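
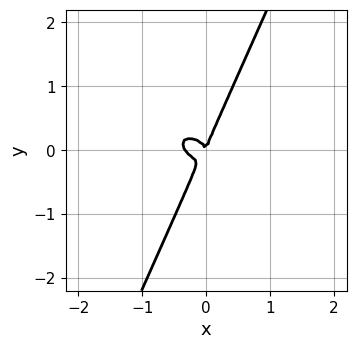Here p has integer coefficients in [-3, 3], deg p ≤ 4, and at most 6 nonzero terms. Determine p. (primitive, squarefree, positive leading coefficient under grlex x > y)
3*x^3 + 2*x^2*y + 3*x*y^2 - 2*y^3 + x^2

(a) The degree is 3 — a generic line meets the curve in up to 3 points.
(b) Checking where it meets the axes: it crosses the x-axis at the gridline x = 0; it meets the y-axis at y = 0 (among the integer gridlines).
(c) Putting this together gives p.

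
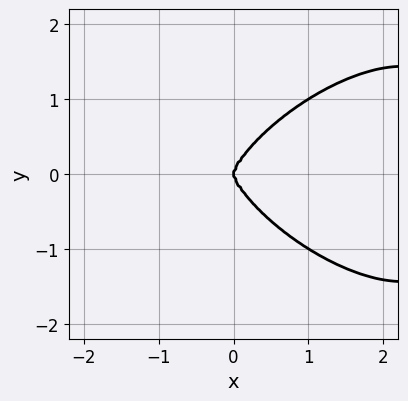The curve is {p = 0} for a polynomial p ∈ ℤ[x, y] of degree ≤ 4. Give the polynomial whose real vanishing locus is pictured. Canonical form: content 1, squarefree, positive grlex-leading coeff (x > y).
x^4 + 2*y^4 - 3*x^3

(a) deg p = 4. The shape is more complex than any degree-3 curve.
(b) Symmetries: the y ↦ −y reflection is a symmetry, so y appears only in even powers.
(c) Observable constraints: one y-axis crossing is at y = 0; it crosses the x-axis at the gridline x = 0.
(d) Matching integer coefficients to the picture gives p.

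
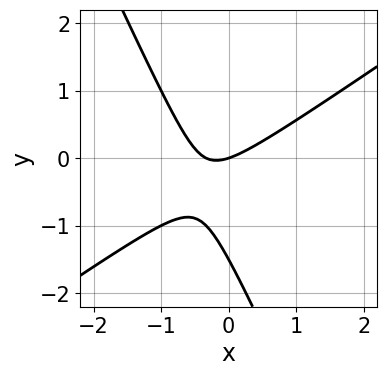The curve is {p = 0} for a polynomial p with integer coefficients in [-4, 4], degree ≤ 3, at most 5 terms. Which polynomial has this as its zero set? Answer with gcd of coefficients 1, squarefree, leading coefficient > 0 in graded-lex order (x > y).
1. deg p = 2.
2. Observable constraints: it meets the x-axis at x = 0 (among the integer gridlines); it crosses the y-axis at the gridline y = 0.
3. Putting this together gives p.

3*x^2 - 3*x*y - 2*y^2 + x - 3*y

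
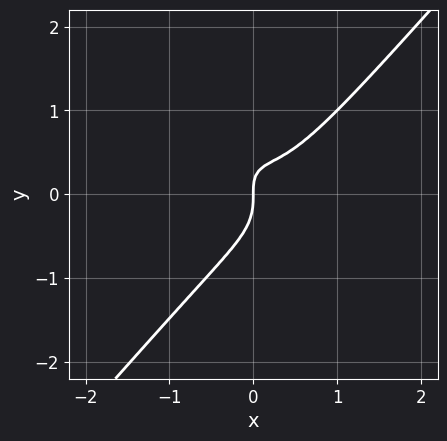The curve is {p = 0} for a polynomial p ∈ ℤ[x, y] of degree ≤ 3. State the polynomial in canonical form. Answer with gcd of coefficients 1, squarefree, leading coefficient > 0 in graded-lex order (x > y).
3*x^3 - 2*y^3 - x^2 - x*y + x

First, deg p = 3. No degree-2 curve has this shape.
Next, against the integer gridlines: one y-axis crossing is at y = 0; one x-axis crossing is at x = 0.
Finally, assembling these constraints gives the stated polynomial.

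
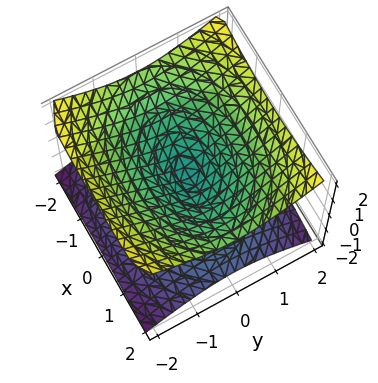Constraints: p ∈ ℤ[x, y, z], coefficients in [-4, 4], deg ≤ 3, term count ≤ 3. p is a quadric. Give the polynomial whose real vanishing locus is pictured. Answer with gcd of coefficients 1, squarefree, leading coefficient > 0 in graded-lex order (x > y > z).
x^2 + 2*y^2 - 3*z^2

The degree is 2 — two nappes meeting at a single point; a quadric.
Symmetries: mirror symmetry y ↦ −y ⇒ only even powers of y; the z ↦ −z reflection is a symmetry, so z appears only in even powers; the x ↦ −x reflection is a symmetry, so x appears only in even powers.
From the axis intercepts and sections: it meets the y-axis at y = 0 (among the integer gridlines); it meets the z-axis at z = 0 (among the integer gridlines); one x-axis crossing is at x = 0.
Together with the visible shape, these determine p as stated.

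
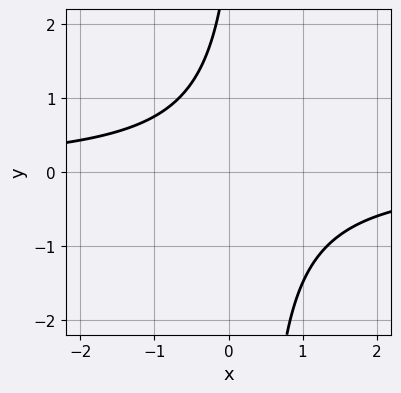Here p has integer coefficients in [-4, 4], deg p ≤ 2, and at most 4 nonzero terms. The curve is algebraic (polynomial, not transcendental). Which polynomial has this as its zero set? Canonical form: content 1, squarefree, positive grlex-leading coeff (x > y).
3*x*y - y + 3

1. deg p = 2. No degree-1 curve has this shape.
2. Reading off the gridlines: it misses every integer gridline on the y-axis; the curve avoids every integer x-axis point in the box.
3. These observations pin down the coefficients.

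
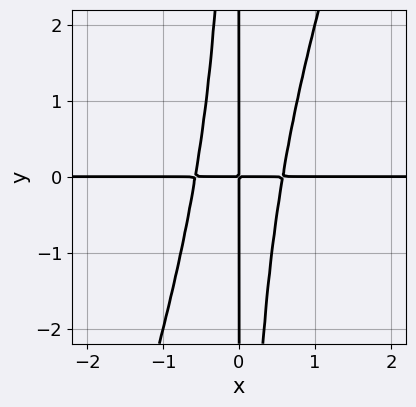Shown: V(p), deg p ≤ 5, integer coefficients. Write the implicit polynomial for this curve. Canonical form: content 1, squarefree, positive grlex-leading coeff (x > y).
3*x^3*y - x^2*y^2 - x*y

(a) The degree is 4 — no degree-3 curve has this shape.
(b) Checking where it meets the axes: the visible y-axis segment lies entirely on the curve; every point of the x-axis in the box is on the curve.
(c) Solving for integer coefficients yields p as stated.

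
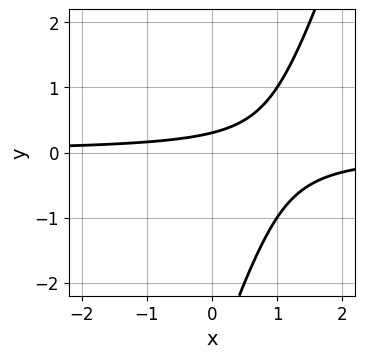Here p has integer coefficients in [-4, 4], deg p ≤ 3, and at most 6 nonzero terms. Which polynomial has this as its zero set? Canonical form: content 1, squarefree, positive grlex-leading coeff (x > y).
3*x*y - y^2 - 3*y + 1

First, deg p = 2. The shape is more complex than any degree-1 curve.
Then, checking where it meets the axes: it misses every integer gridline on the x-axis.
Finally, matching integer coefficients to the picture gives p.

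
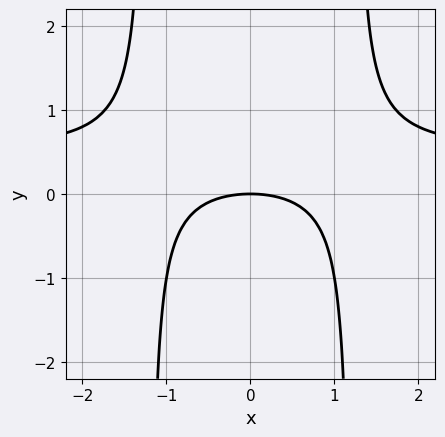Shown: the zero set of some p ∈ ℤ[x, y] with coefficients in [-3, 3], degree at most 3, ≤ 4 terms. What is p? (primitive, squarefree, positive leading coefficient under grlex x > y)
2*x^2*y - x^2 - 3*y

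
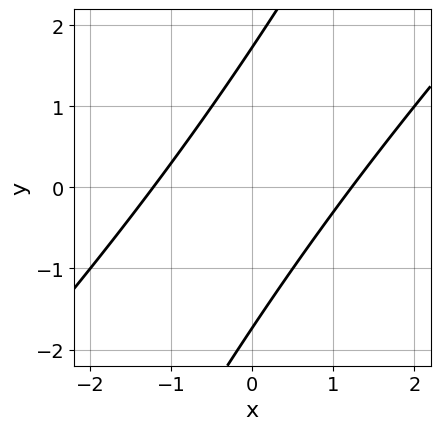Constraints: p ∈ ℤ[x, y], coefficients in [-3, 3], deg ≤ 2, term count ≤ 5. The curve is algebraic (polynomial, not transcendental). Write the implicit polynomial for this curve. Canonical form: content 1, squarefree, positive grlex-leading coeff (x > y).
2*x^2 - 3*x*y + y^2 - 3

First, the degree is 2 — the shape is more complex than any degree-1 curve.
Finally, putting this together gives p.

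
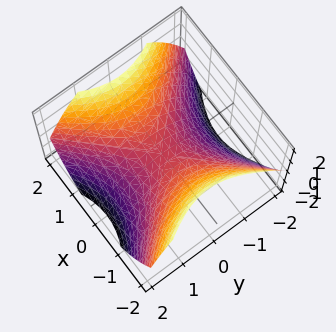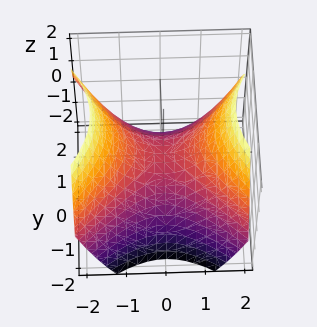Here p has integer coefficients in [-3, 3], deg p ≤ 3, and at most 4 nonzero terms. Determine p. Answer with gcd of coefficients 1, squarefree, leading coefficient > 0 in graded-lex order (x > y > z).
2*x^2 - 2*y^2 - 3*z

1. The degree is 2 — a saddle surface; a quadric.
2. Symmetries: it's symmetric under y → −y, forcing even powers of y; the x ↦ −x reflection is a symmetry, so x appears only in even powers.
3. Checking where it meets the axes: it meets the x-axis at x = 0 (among the integer gridlines); it crosses the y-axis at the gridline y = 0; it crosses the z-axis at the gridline z = 0.
4. Solving for integer coefficients yields p as stated.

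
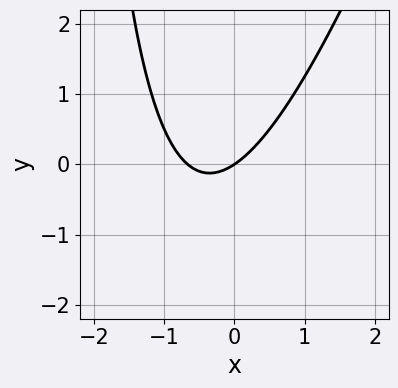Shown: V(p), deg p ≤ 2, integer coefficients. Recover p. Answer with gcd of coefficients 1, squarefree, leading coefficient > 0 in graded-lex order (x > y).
3*x^2 - x*y + 2*x - 3*y

First, the degree is 2 — a generic line meets the curve in up to 2 points.
Then, reading off the gridlines: it crosses the x-axis at the gridline x = 0; it meets the y-axis at y = 0 (among the integer gridlines).
Finally, the integer polynomial consistent with all of this is the stated p.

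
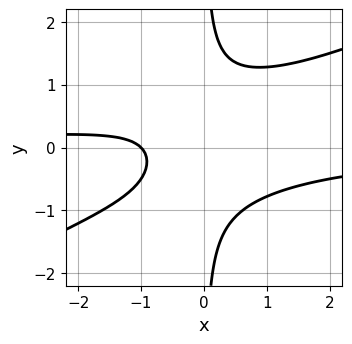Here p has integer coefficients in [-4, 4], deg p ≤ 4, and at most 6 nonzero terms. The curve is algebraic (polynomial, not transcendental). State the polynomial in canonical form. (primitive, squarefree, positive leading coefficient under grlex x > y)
x^2*y - 2*x*y^2 + x + 1

(a) deg p = 3.
(b) Against the integer gridlines: it meets the x-axis at x = -1 (among the integer gridlines); no y-intercept at any integer in the box.
(c) Matching integer coefficients to the picture gives p.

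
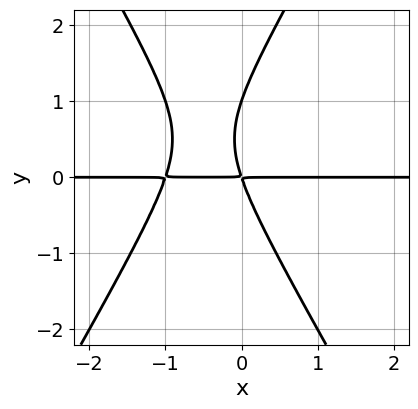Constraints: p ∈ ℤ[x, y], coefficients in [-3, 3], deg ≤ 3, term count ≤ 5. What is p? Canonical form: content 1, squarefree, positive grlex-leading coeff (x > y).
First, the degree is 3 — a generic line meets the curve in up to 3 points.
Next, from the axis intercepts and sections: every point of the x-axis in the box is on the curve; it crosses the y-axis at the gridline y = 1.
Finally, these observations pin down the coefficients.

3*x^2*y - y^3 + 3*x*y + y^2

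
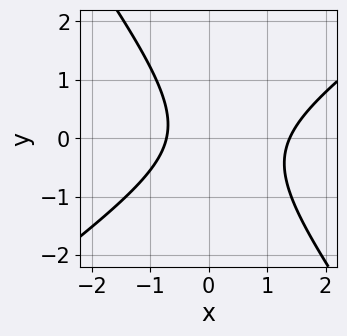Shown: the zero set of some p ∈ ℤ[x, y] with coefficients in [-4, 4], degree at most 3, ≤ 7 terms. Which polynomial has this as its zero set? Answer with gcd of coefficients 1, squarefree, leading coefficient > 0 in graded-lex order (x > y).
First, degree: the shape is more complex than any degree-1 curve, so deg p = 2.
Then, from the axis intercepts and sections: it misses every integer gridline on the y-axis.
Finally, assembling these constraints gives the stated polynomial.

3*x^2 - 2*x*y - 3*y^2 - 2*x - 3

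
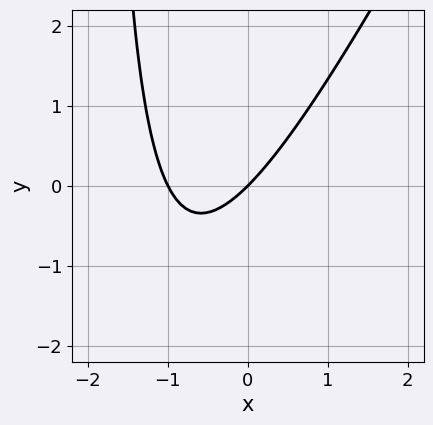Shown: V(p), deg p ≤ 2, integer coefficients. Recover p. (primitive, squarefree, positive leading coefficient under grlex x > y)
(a) The degree is 2 — the shape is more complex than any degree-1 curve.
(b) Observable constraints: one y-axis crossing is at y = 0; the x-axis gridline crossings are at x ∈ {-1, 0}.
(c) Matching integer coefficients to the picture gives p.

2*x^2 - x*y + 2*x - 2*y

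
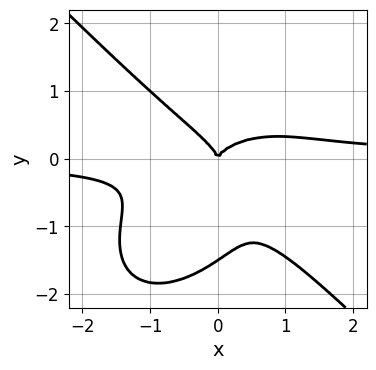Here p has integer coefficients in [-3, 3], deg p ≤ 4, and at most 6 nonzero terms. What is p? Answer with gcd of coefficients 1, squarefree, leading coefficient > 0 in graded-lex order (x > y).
2*x^3*y + 2*y^4 + 2*x*y^2 + 3*y^3 - x^2

1. deg p = 4. No degree-3 curve has this shape.
2. From the axis intercepts and sections: it crosses the x-axis at the gridline x = 0; it meets the y-axis at y = 0 (among the integer gridlines).
3. These observations pin down the coefficients.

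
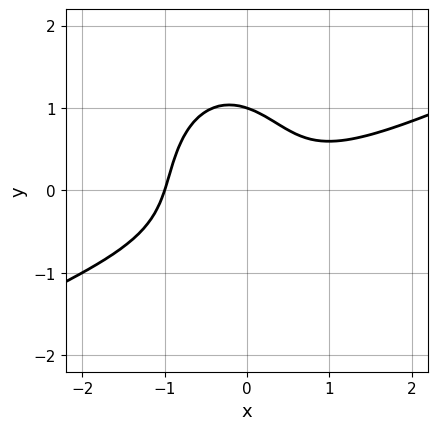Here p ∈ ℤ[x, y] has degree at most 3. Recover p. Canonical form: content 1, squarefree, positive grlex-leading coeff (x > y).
x^3 - 2*x^2*y - y^3 - x*y + 1

deg p = 3. The shape is more complex than any degree-2 curve.
From the visible intercepts: one x-axis crossing is at x = -1; it crosses the y-axis at the gridline y = 1.
Matching integer coefficients to the picture gives p.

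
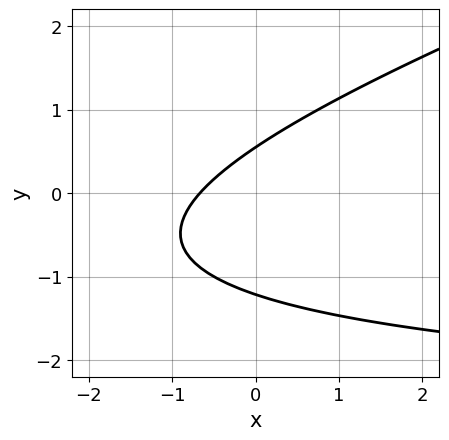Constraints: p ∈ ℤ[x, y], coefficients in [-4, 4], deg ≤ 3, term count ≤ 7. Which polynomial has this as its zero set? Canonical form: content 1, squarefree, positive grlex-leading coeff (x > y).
First, deg p = 2. A generic line meets the curve in up to 2 points.
Finally, matching integer coefficients to the picture gives p.

x*y - 3*y^2 + 3*x - 2*y + 2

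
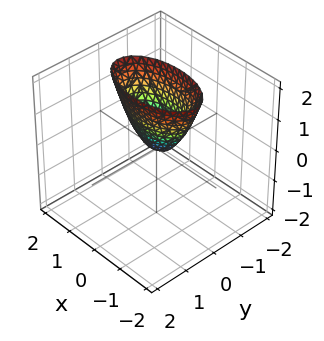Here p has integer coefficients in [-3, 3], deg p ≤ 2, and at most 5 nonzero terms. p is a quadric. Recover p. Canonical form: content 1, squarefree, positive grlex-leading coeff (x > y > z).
First, the degree is 2 — a paraboloid; a quadric.
Next, symmetries: the y ↦ −y reflection is a symmetry, so y appears only in even powers; it's symmetric under x → −x, forcing even powers of x.
Then, from the visible intercepts: it crosses the y-axis at the gridline y = 0; it meets the z-axis at z = 0 (among the integer gridlines).
Finally, together with the visible shape, these determine p as stated.

x^2 + 3*y^2 - z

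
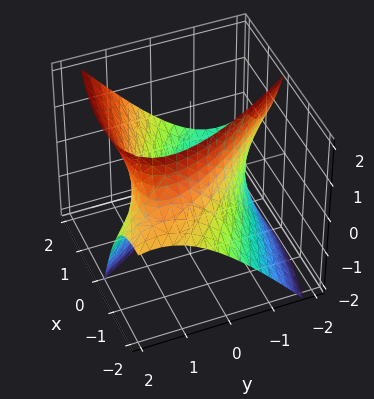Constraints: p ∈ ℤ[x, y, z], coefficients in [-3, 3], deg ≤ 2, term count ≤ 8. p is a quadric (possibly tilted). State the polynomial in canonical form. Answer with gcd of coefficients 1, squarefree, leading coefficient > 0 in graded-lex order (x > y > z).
x^2 + 3*x*y - 3*x*z + 2*y^2 - z^2 - 3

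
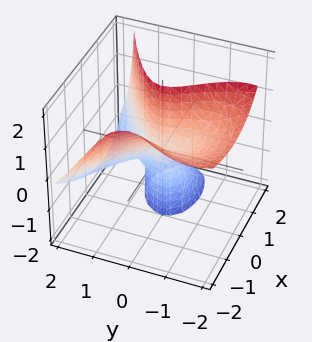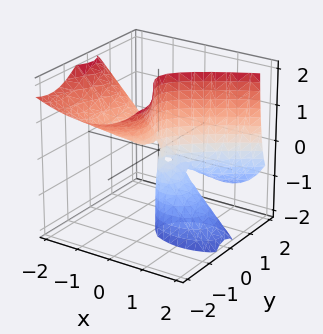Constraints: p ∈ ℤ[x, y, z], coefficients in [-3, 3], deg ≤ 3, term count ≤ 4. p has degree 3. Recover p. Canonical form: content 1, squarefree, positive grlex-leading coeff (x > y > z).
First, the degree is 3 — the shape is more complex than any degree-2 surface.
Next, from the axis intercepts and sections: it meets the y-axis at y = 0 (among the integer gridlines); it meets the x-axis at x = 0 (among the integer gridlines); the visible z-axis segment lies entirely on the surface.
Finally, putting this together gives p.

2*y^3 + 3*y^2*z - 3*x^2 - 3*x*z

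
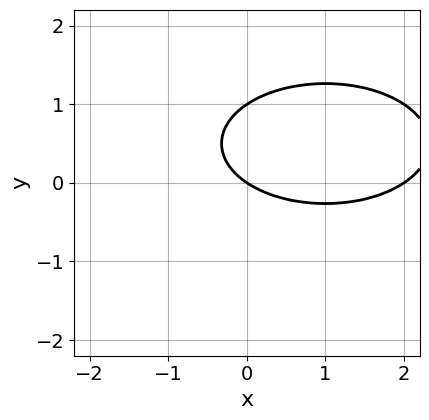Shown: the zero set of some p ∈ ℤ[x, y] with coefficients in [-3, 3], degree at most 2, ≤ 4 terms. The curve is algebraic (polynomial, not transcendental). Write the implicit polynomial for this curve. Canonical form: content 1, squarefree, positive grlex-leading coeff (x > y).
x^2 + 3*y^2 - 2*x - 3*y

1. The degree is 2 — no degree-1 curve has this shape.
2. From the visible intercepts: the x-axis gridline crossings are at x ∈ {0, 2}; the y-axis gridline crossings are at y ∈ {0, 1}.
3. Matching integer coefficients to the picture gives p.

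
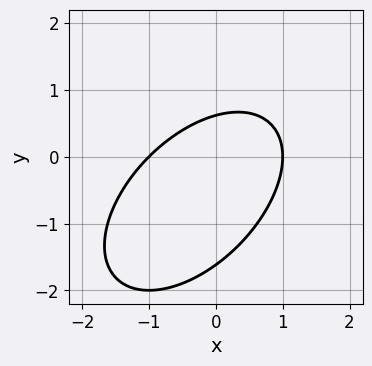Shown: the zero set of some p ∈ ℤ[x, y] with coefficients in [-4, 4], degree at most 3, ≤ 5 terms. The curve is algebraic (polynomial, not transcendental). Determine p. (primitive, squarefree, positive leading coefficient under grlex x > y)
x^2 - x*y + y^2 + y - 1

(a) Degree: the shape is more complex than any degree-1 curve, so deg p = 2.
(b) Reading off the gridlines: among the integer gridlines, it crosses the x-axis at x ∈ {-1, 1}.
(c) Fitting integer coefficients to these (and the overall shape) gives p.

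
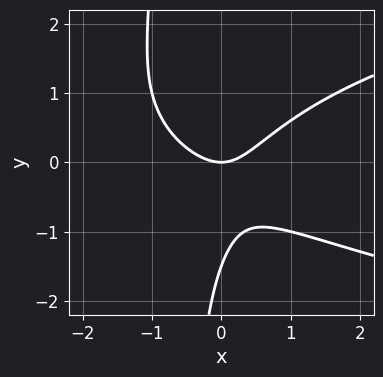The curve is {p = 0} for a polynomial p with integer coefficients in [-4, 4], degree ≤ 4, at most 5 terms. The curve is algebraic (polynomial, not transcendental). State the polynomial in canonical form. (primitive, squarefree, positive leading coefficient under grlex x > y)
3*x*y^2 - 3*x^2 - x*y + 2*y^2 + 3*y

deg p = 3. A generic line meets the curve in up to 3 points.
Observable constraints: it crosses the x-axis at the gridline x = 0; it crosses the y-axis at the gridline y = 0.
Fitting integer coefficients to these (and the overall shape) gives p.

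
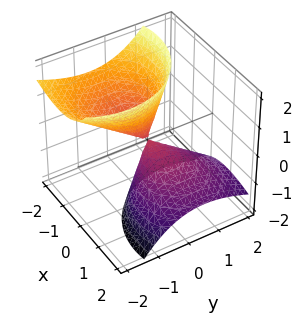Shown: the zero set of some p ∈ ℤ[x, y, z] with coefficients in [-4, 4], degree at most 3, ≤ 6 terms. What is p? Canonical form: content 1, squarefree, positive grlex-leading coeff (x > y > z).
(a) The picture has 2 separate pieces.
(b) deg p = 2.
(c) Checking where it meets the axes: one z-axis crossing is at z = 0; one y-axis crossing is at y = 0; one x-axis crossing is at x = 0.
(d) Assembling these constraints gives the stated polynomial.

2*x^2 + 3*x*z + 2*y^2 + 2*y*z - z^2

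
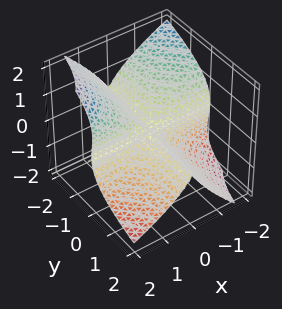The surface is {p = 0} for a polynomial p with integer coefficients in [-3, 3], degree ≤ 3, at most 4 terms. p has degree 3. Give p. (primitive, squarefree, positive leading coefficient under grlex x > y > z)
3*x^2*y - 2*x*z^2 + 3*z^3

First, degree: the shape is more complex than any degree-2 surface, so deg p = 3.
Next, from the axis intercepts and sections: the visible y-axis segment lies entirely on the surface; every point of the x-axis in the box is on the surface.
Finally, fitting integer coefficients to these (and the overall shape) gives p.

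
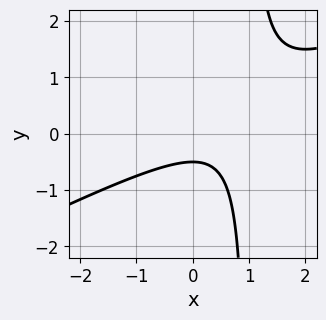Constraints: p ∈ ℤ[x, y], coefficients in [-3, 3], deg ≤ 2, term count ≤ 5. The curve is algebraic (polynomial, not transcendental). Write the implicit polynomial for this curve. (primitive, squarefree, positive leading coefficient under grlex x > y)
x^2 - 2*x*y - x + 2*y + 1

1. Degree: the shape is more complex than any degree-1 curve, so deg p = 2.
2. Observable constraints: no x-intercept at any integer in the box.
3. The integer polynomial consistent with all of this is the stated p.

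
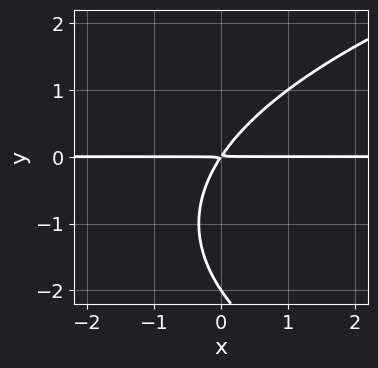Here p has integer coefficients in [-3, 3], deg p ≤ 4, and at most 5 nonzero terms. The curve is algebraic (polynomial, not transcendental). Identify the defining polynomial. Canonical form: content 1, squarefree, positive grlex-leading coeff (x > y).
y^3 - 3*x*y + 2*y^2

1. The degree is 3 — no degree-2 curve has this shape.
2. Observable constraints: the visible x-axis segment lies entirely on the curve; it meets the y-axis at y = -2 (among the integer gridlines).
3. Solving for integer coefficients yields p as stated.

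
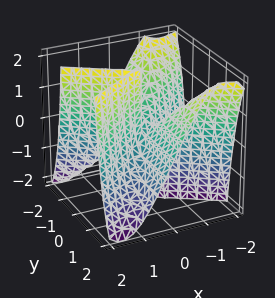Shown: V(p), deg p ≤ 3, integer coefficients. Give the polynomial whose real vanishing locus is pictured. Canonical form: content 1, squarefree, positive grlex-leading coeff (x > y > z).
(a) Degree: no degree-2 surface has this shape, so deg p = 3.
(b) From the axis intercepts and sections: the visible y-axis segment lies entirely on the surface; one x-axis crossing is at x = 0; every point of the z-axis in the box is on the surface.
(c) Together with the visible shape, these determine p as stated.

x^3 - 2*x*y^2 - y^2*z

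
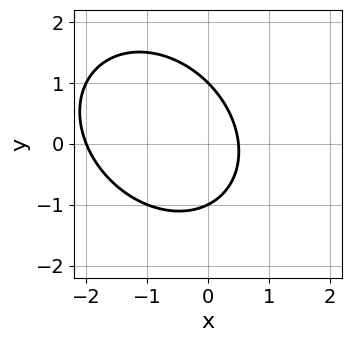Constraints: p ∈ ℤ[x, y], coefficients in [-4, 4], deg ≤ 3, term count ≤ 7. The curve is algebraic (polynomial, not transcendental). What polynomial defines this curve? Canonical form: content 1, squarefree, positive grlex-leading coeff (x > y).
deg p = 2. The shape is more complex than any degree-1 curve.
Checking where it meets the axes: among the integer gridlines, it crosses the y-axis at y ∈ {-1, 1}; it crosses the x-axis at the gridline x = -2.
The integer polynomial consistent with all of this is the stated p.

2*x^2 + x*y + 2*y^2 + 3*x - 2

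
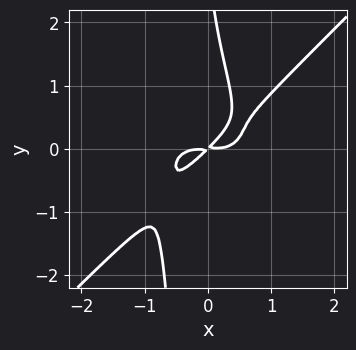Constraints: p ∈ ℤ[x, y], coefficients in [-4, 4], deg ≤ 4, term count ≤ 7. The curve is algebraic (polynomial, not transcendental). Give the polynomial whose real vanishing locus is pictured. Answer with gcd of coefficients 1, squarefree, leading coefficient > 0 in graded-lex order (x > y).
1. deg p = 4.
2. Matching integer coefficients to the picture gives p.

3*x^4 - 3*x*y^3 - y^3 - 3*x*y + 3*y^2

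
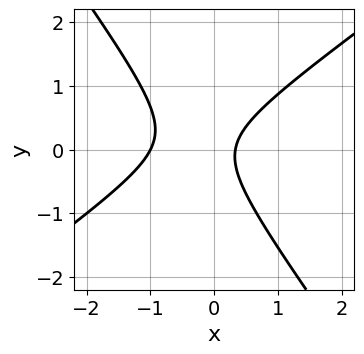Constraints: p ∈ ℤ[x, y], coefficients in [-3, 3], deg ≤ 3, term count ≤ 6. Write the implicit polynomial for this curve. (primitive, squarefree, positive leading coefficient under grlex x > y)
3*x^2 - 2*x*y - 3*y^2 + 2*x - 1

(a) deg p = 2. No degree-1 curve has this shape.
(b) From the axis intercepts and sections: one x-axis crossing is at x = -1; the curve avoids every integer y-axis point in the box.
(c) Solving for integer coefficients yields p as stated.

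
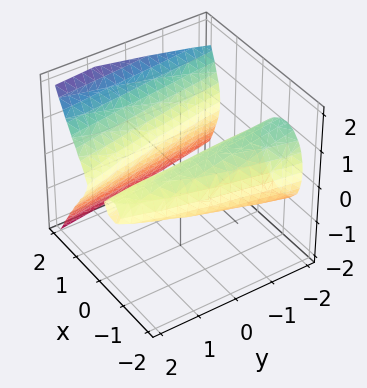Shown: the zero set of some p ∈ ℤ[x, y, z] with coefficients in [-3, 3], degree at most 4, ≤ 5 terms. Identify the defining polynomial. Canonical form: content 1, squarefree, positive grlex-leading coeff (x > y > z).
2*x^3 + x*y - 3*z^2 - 3*x

I count 2 distinct pieces. Treating them together as one polynomial.
Degree: no degree-2 surface has this shape, so deg p = 3.
Against the integer gridlines: the visible y-axis segment lies entirely on the surface; it meets the x-axis at x = 0 (among the integer gridlines); it crosses the z-axis at the gridline z = 0.
Together with the visible shape, these determine p as stated.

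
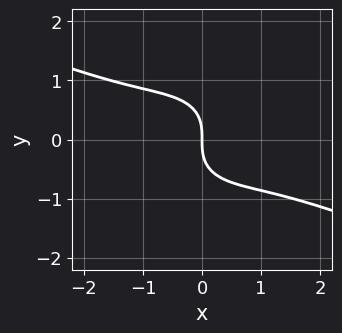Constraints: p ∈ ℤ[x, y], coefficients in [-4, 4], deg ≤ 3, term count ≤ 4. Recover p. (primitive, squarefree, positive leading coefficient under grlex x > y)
1. Degree: the shape is more complex than any degree-2 curve, so deg p = 3.
2. Against the integer gridlines: one x-axis crossing is at x = 0; it crosses the y-axis at the gridline y = 0.
3. Matching integer coefficients to the picture gives p.

x^3 + 2*x^2*y + 2*y^3 + 2*x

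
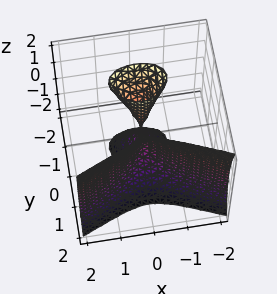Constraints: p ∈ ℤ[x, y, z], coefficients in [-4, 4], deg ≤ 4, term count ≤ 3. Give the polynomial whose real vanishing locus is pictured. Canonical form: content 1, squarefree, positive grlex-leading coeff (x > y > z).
3*y^3 - y*z^2 - 3*x^2

(a) There are 3 components. They look like related sheets of one shape, so recover p as a whole.
(b) Degree: a generic line meets the surface in up to 3 points, so deg p = 3.
(c) From the visible intercepts: one x-axis crossing is at x = 0; it crosses the y-axis at the gridline y = 0; the visible z-axis segment lies entirely on the surface.
(d) The integer polynomial consistent with all of this is the stated p.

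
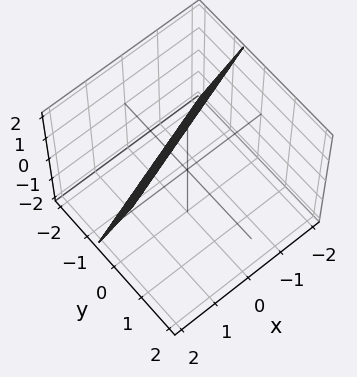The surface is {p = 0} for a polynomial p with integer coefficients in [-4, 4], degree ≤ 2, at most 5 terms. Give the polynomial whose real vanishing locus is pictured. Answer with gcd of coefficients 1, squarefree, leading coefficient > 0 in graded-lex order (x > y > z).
x - 3*y + z - 2

First, degree: every cross-section is a straight line — this is a plane, so deg p = 1.
Next, from the visible intercepts: it meets the x-axis at x = 2 (among the integer gridlines); one z-axis crossing is at z = 2.
Finally, solving for integer coefficients yields p as stated.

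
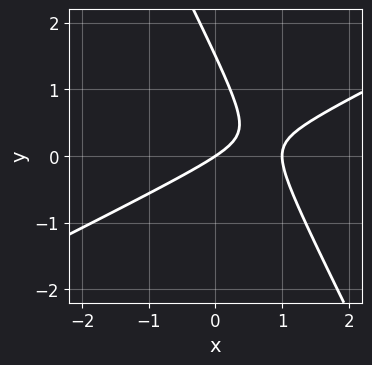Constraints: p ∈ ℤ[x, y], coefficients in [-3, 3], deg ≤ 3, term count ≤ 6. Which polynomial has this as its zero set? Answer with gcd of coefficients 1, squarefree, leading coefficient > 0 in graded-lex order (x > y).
2*x^2 - 3*x*y - 2*y^2 - 2*x + 3*y

1. The degree is 2 — no degree-1 curve has this shape.
2. Observable constraints: one y-axis crossing is at y = 0; among the integer gridlines, it crosses the x-axis at x ∈ {0, 1}.
3. Matching integer coefficients to the picture gives p.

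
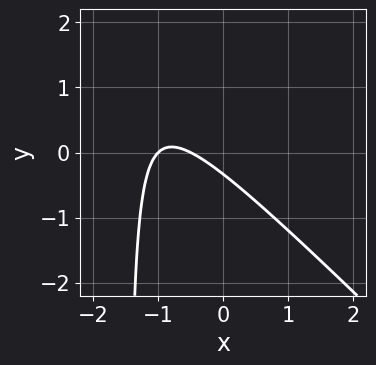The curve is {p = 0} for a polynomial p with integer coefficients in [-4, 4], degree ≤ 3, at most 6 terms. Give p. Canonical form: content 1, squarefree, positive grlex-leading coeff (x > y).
First, deg p = 2. A generic line meets the curve in up to 2 points.
Then, observable constraints: it meets the x-axis at x = -1 (among the integer gridlines).
Finally, fitting integer coefficients to these (and the overall shape) gives p.

2*x^2 + 2*x*y + 3*x + 3*y + 1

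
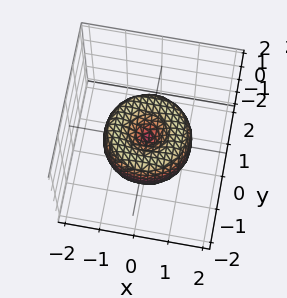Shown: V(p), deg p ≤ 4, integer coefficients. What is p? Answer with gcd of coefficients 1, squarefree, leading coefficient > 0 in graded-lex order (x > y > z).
(a) Degree: a generic line meets the surface in up to 4 points, so deg p = 4.
(b) By symmetry, every cross-section ⟂ z is a circle, so x, y appear only via x² + y².
(c) Against the integer gridlines: it meets the x-axis at x = 0 (among the integer gridlines); a circular section at z = 0 has radius between 1 and 2; it crosses the y-axis at the gridline y = 0.
(d) Together with the visible shape, these determine p as stated.

2*x^4 + 4*x^2*y^2 + 2*y^4 - 3*x^2 - 3*y^2 + 2*z^2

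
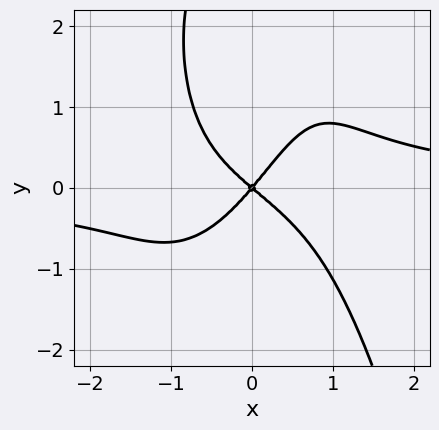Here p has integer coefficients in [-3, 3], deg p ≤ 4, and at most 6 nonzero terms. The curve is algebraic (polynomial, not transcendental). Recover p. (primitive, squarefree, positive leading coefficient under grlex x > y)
(a) Degree: the shape is more complex than any degree-3 curve, so deg p = 4.
(b) Checking where it meets the axes: one x-axis crossing is at x = 0; it meets the y-axis at y = 0 (among the integer gridlines).
(c) Fitting integer coefficients to these (and the overall shape) gives p.

3*x^3*y - y^3 - 3*x^2 - x*y + 3*y^2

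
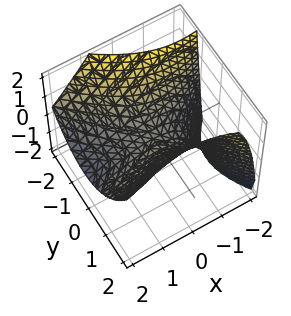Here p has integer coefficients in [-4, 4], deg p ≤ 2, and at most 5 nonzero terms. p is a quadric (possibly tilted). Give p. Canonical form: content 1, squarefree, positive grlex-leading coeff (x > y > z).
x^2 - x*y + x*z - 2*y^2 + 3*z

First, deg p = 2.
Then, from the visible intercepts: it meets the x-axis at x = 0 (among the integer gridlines); it meets the y-axis at y = 0 (among the integer gridlines); it meets the z-axis at z = 0 (among the integer gridlines).
Finally, fitting integer coefficients to these (and the overall shape) gives p.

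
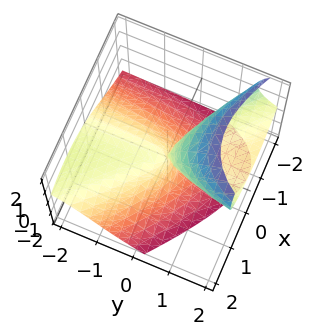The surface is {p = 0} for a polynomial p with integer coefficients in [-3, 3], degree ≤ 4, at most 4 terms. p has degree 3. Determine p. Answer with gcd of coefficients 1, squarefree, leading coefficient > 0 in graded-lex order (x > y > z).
z^3 + 2*x^2 + 2*x*y - 3*y*z

First, I count 2 distinct pieces. They look like related sheets of one shape, so recover p as a whole.
Then, deg p = 3. No degree-2 surface has this shape.
Next, reading off the gridlines: one z-axis crossing is at z = 0; every point of the y-axis in the box is on the surface; it crosses the x-axis at the gridline x = 0.
Finally, the integer polynomial consistent with all of this is the stated p.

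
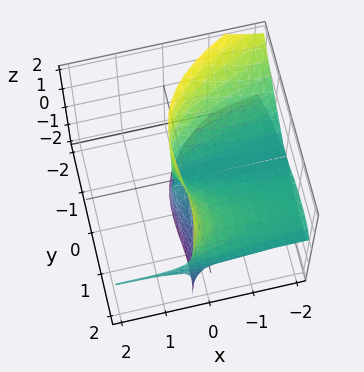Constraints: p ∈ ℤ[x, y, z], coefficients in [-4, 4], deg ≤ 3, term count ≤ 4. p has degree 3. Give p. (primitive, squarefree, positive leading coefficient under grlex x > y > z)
(a) deg p = 3.
(b) Observable constraints: among the integer gridlines, it crosses the y-axis at y ∈ {0, 2}; the visible x-axis segment lies entirely on the surface.
(c) Solving for integer coefficients yields p as stated.

3*x*z^2 - y^3 + 2*y^2 - z^2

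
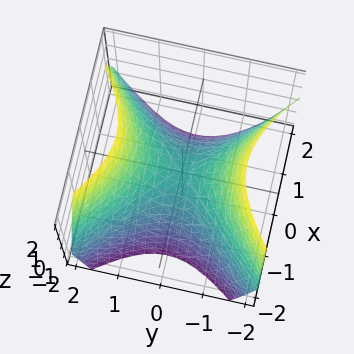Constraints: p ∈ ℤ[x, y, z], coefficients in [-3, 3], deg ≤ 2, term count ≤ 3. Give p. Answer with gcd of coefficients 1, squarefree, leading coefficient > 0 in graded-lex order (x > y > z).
x^2 - y^2 + z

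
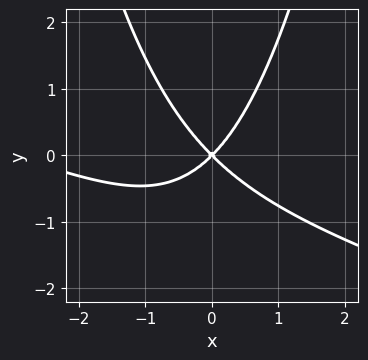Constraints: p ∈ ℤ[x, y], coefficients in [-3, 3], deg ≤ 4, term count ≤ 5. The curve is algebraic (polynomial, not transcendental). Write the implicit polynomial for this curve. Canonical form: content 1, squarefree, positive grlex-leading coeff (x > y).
First, the degree is 3 — the shape is more complex than any degree-2 curve.
Next, reading off the gridlines: it crosses the y-axis at the gridline y = 0; it crosses the x-axis at the gridline x = 0.
Finally, the integer polynomial consistent with all of this is the stated p.

x^3 + 3*x^2*y + 3*x^2 - 3*y^2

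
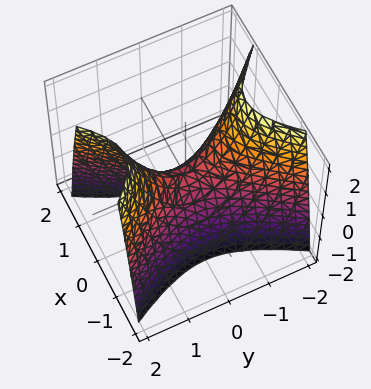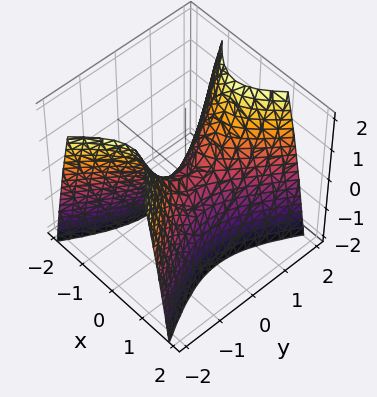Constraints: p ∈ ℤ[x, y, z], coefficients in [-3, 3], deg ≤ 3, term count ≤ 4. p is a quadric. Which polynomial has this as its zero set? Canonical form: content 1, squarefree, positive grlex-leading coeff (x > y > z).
First, deg p = 2. A saddle surface; a quadric.
Next, symmetries: it's symmetric under x → −x, forcing even powers of x; mirror symmetry y ↦ −y ⇒ only even powers of y.
Then, reading off the gridlines: one z-axis crossing is at z = 0; it meets the x-axis at x = 0 (among the integer gridlines); one y-axis crossing is at y = 0.
Finally, putting this together gives p.

2*x^2 - y^2 + z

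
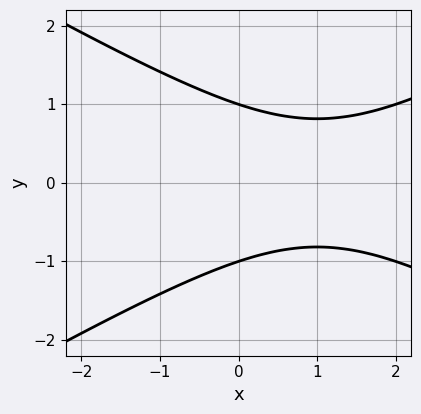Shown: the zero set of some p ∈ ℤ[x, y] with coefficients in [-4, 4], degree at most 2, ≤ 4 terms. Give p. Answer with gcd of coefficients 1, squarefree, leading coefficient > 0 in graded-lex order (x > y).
x^2 - 3*y^2 - 2*x + 3

deg p = 2. The shape is more complex than any degree-1 curve.
Symmetries: it's symmetric under y → −y, forcing even powers of y.
Checking where it meets the axes: the y-axis gridline crossings are at y ∈ {-1, 1}; the curve avoids every integer x-axis point in the box.
Together with the visible shape, these determine p as stated.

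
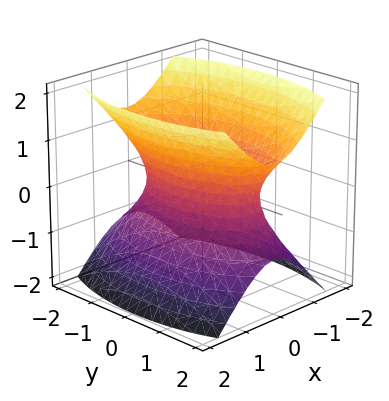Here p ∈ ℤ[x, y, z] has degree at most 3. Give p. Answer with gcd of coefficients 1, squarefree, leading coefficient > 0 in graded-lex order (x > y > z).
3*x^2 + y^2 - 2*z^2 - 2

(a) deg p = 2. One connected sheet with a waist; a quadric.
(b) Symmetries: the z ↦ −z reflection is a symmetry, so z appears only in even powers; the y ↦ −y reflection is a symmetry, so y appears only in even powers; the x ↦ −x reflection is a symmetry, so x appears only in even powers.
(c) Against the integer gridlines: no z-intercept at any integer in the box.
(d) Matching integer coefficients to the picture gives p.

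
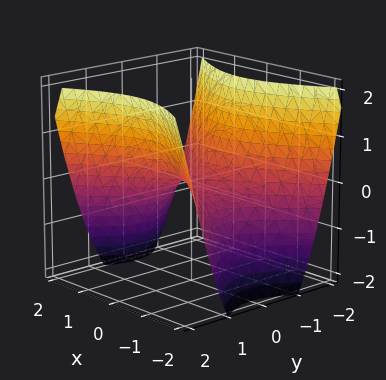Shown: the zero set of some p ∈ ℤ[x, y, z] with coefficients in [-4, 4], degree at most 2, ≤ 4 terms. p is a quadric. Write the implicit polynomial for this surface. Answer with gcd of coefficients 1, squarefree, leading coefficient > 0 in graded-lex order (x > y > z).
2*x^2 - 3*y^2 + 3*z

1. The degree is 2 — a hyperbolic paraboloid; a quadric.
2. Symmetries: it's symmetric under x → −x, forcing even powers of x; the y ↦ −y reflection is a symmetry, so y appears only in even powers.
3. Observable constraints: it crosses the x-axis at the gridline x = 0; it meets the y-axis at y = 0 (among the integer gridlines); it crosses the z-axis at the gridline z = 0.
4. These observations pin down the coefficients.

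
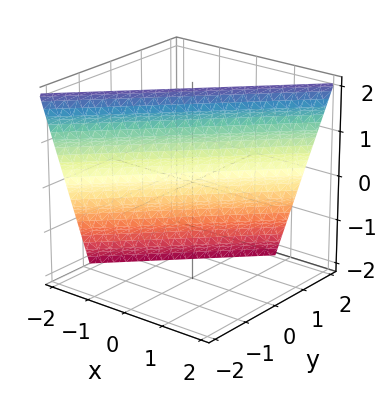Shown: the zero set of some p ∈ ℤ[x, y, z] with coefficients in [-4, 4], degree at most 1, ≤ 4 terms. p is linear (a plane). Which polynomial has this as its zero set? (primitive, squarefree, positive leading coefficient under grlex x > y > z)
(a) deg p = 1.
(b) Reading off the gridlines: it crosses the z-axis at the gridline z = 2.
(c) Assembling these constraints gives the stated polynomial.

3*x - 3*y - z + 2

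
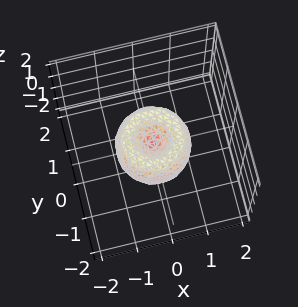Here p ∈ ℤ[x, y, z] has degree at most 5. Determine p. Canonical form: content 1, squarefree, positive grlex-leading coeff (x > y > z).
2*x^4 + 4*x^2*y^2 + 2*y^4 - 2*x^2 - 2*y^2 + z^2

1. deg p = 4.
2. Symmetries: the z-axis is an axis of rotation, so x and y enter only as x² + y².
3. Checking where it meets the axes: a circular section at z = 0 has radius exactly 1; among the integer gridlines, it crosses the x-axis at x ∈ {-1, 0, 1}; one z-axis crossing is at z = 0.
4. These observations pin down the coefficients.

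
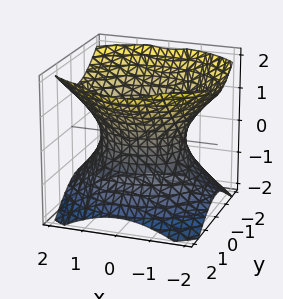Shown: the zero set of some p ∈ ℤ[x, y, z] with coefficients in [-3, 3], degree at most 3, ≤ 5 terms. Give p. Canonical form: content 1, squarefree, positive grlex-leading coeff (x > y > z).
2*x^2 + 3*y^2 - 3*z^2 - 3

(a) Degree: an hourglass — one-sheet hyperboloid; a quadric, so deg p = 2.
(b) Symmetries: mirror symmetry z ↦ −z ⇒ only even powers of z; mirror symmetry y ↦ −y ⇒ only even powers of y; it's symmetric under x → −x, forcing even powers of x.
(c) Reading off the gridlines: among the integer gridlines, it crosses the y-axis at y ∈ {-1, 1}; no z-intercept at any integer in the box.
(d) Solving for integer coefficients yields p as stated.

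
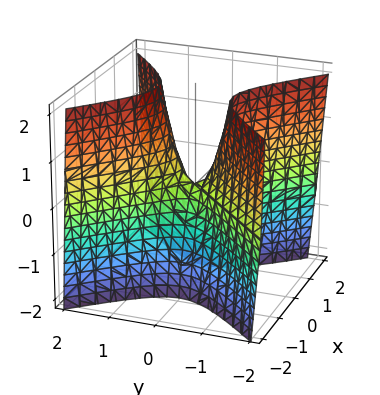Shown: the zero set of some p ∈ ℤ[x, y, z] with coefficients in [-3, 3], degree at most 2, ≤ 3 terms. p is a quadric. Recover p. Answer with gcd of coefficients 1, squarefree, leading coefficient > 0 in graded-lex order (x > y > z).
3*x^2 - 3*y^2 + z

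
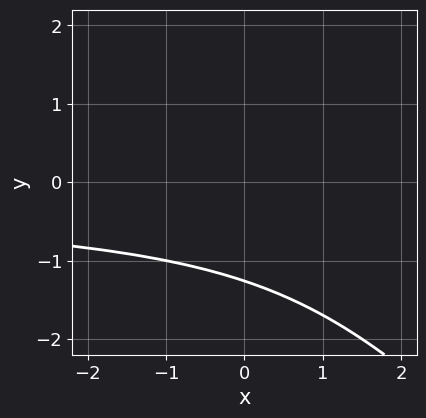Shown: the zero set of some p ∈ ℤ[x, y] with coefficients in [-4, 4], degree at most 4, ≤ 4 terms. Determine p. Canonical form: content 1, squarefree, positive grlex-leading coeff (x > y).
(a) Degree: no degree-2 curve has this shape, so deg p = 3.
(b) From the visible intercepts: it misses every integer gridline on the x-axis.
(c) Assembling these constraints gives the stated polynomial.

x*y^2 + y^3 + 2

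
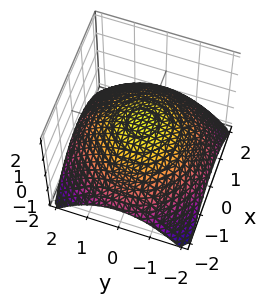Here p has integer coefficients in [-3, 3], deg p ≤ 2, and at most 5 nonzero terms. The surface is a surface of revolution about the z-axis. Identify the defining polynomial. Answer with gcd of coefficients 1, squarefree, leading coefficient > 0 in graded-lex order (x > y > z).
x^2 + y^2 + 3*z - 2

1. Degree: no degree-1 surface has this shape, so deg p = 2.
2. Symmetries: rotational symmetry about the z-axis ⇒ p depends on x, y only through x² + y².
3. Against the integer gridlines: a circular section at z = 0 has radius between 1 and 2.
4. The integer polynomial consistent with all of this is the stated p.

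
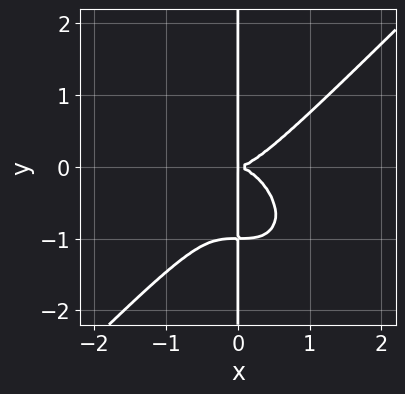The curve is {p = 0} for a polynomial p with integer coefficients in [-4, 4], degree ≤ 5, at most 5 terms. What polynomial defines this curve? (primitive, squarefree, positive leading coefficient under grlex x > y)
1. deg p = 4.
2. Observable constraints: every point of the y-axis in the box is on the curve.
3. Fitting integer coefficients to these (and the overall shape) gives p.

x^4 - x*y^3 - x*y^2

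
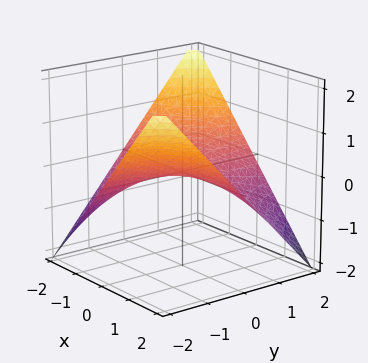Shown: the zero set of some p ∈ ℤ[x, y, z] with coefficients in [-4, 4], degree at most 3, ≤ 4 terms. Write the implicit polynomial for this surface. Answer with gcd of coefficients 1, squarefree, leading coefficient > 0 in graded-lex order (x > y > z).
1. Degree: a hyperbolic paraboloid; a quadric, so deg p = 2.
2. Observable constraints: the visible x-axis segment lies entirely on the surface; it crosses the z-axis at the gridline z = 0; every point of the y-axis in the box is on the surface.
3. These observations pin down the coefficients.

x*y + 2*z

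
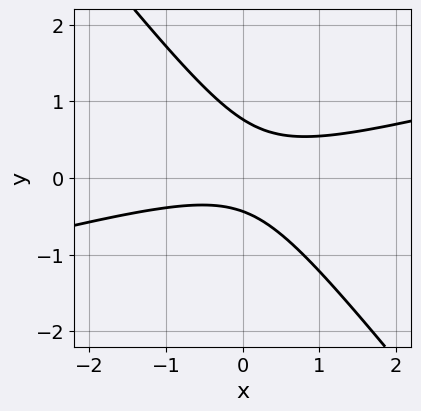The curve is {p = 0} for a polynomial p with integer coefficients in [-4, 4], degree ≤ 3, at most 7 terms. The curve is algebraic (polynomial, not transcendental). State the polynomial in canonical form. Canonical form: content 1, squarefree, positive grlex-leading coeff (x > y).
x^2 - 3*x*y - 3*y^2 + y + 1

1. deg p = 2. No degree-1 curve has this shape.
2. Against the integer gridlines: no x-intercept at any integer in the box.
3. Solving for integer coefficients yields p as stated.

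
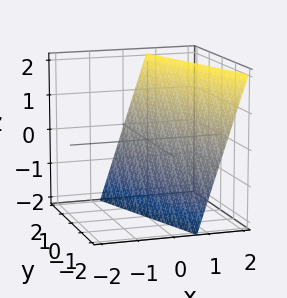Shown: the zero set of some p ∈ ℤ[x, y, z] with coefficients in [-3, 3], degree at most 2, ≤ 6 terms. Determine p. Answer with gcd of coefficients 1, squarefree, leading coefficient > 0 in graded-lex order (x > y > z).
3*x + y - z - 2

(a) deg p = 1. Every cross-section is a straight line — this is a plane.
(b) Checking where it meets the axes: one z-axis crossing is at z = -2; it meets the y-axis at y = 2 (among the integer gridlines).
(c) Together with the visible shape, these determine p as stated.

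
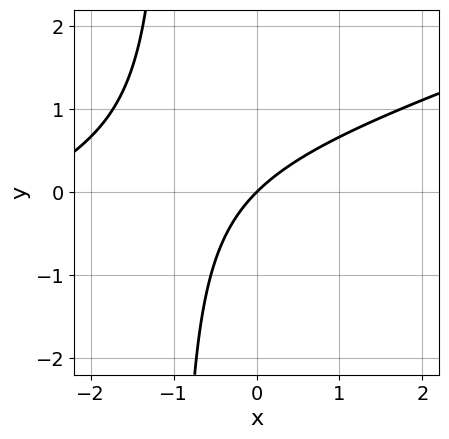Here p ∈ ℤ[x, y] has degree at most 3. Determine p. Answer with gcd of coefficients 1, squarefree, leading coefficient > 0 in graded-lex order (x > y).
(a) The degree is 2 — the shape is more complex than any degree-1 curve.
(b) Checking where it meets the axes: it meets the x-axis at x = 0 (among the integer gridlines); it meets the y-axis at y = 0 (among the integer gridlines).
(c) Putting this together gives p.

x^2 - 3*x*y + 3*x - 3*y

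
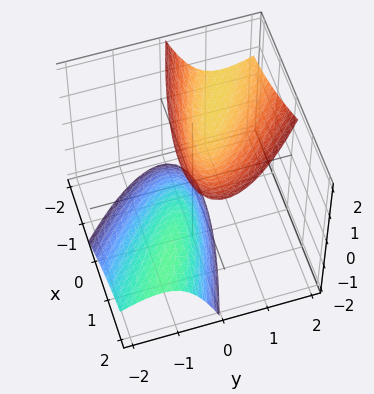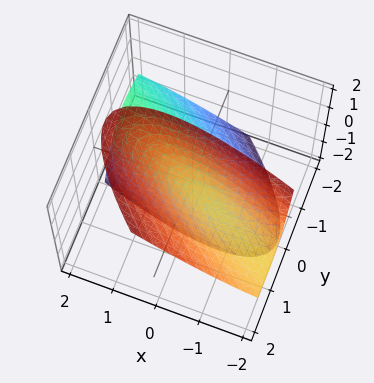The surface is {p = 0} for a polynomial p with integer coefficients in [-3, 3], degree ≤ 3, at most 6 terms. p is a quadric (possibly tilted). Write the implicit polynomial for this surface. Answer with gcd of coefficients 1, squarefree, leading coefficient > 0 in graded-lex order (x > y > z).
x^2 + 3*x*y + 3*y^2 - 3*y*z - z^2 + 1

First, the picture has 2 separate pieces.
Next, deg p = 2.
Then, checking where it meets the axes: the surface avoids every integer y-axis point in the box; among the integer gridlines, it crosses the z-axis at z ∈ {-1, 1}; it misses every integer gridline on the x-axis.
Finally, together with the visible shape, these determine p as stated.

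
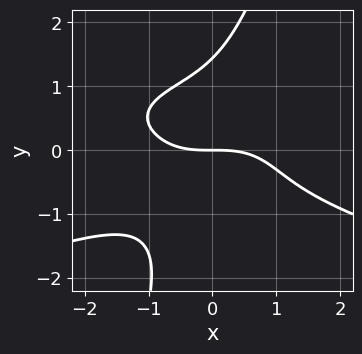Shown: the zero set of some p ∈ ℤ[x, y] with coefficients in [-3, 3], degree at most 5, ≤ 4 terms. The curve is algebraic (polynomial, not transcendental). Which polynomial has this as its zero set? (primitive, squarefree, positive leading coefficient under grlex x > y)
3*x*y^3 - y^4 + x^3 + 3*y

1. The degree is 4 — a generic line meets the curve in up to 4 points.
2. Reading off the gridlines: one x-axis crossing is at x = 0; it meets the y-axis at y = 0 (among the integer gridlines).
3. Together with the visible shape, these determine p as stated.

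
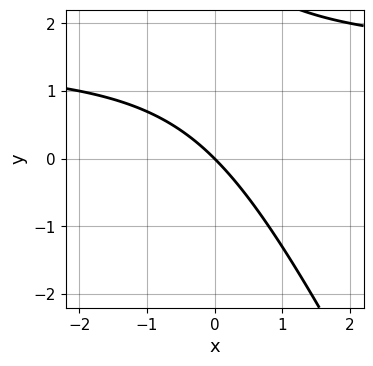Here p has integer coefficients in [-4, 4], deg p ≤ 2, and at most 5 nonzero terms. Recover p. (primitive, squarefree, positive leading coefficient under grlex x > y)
The degree is 2 — no degree-1 curve has this shape.
From the visible intercepts: it meets the x-axis at x = 0 (among the integer gridlines); one y-axis crossing is at y = 0.
Assembling these constraints gives the stated polynomial.

2*x*y + y^2 - 3*x - 3*y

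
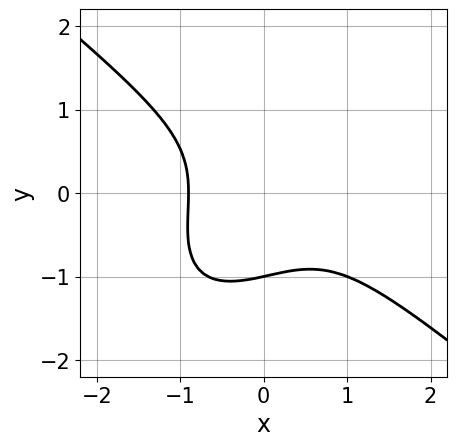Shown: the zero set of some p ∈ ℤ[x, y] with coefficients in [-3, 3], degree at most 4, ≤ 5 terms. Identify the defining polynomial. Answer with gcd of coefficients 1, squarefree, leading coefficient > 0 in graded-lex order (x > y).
3*x^3 - 2*x*y^2 + 3*y^3 - x^2 + 3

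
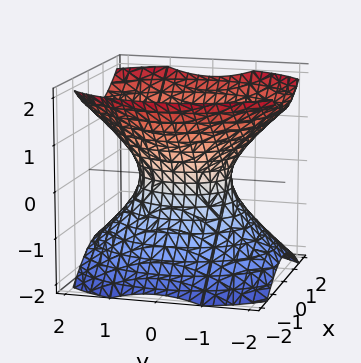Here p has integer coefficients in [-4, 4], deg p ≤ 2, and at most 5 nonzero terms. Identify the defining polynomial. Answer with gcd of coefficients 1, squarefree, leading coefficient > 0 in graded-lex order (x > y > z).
1. The degree is 2 — an hourglass — one-sheet hyperboloid; a quadric.
2. Symmetries: it's symmetric under x → −x, forcing even powers of x; it's symmetric under z → −z, forcing even powers of z; the y ↦ −y reflection is a symmetry, so y appears only in even powers.
3. Checking where it meets the axes: it misses every integer gridline on the z-axis; the y-axis gridline crossings are at y ∈ {-1, 1}.
4. Matching integer coefficients to the picture gives p.

3*x^2 + 2*y^2 - 3*z^2 - 2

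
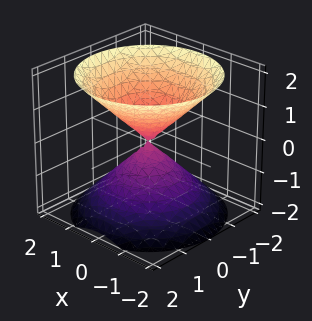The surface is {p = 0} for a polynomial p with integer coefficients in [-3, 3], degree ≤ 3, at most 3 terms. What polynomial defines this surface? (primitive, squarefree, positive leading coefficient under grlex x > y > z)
x^2 + y^2 - z^2

The picture has 2 separate pieces. They look like related sheets of one shape, so recover p as a whole.
Degree: two nappes meeting at a single point; a quadric, so deg p = 2.
Symmetries: it's symmetric under z → −z, forcing even powers of z; the surface is invariant under rotation about z: p = q(x² + y², z).
From the axis intercepts and sections: it crosses the y-axis at the gridline y = 0; it meets the x-axis at x = 0 (among the integer gridlines); it meets the z-axis at z = 0 (among the integer gridlines); a circular section at z = -1 has radius exactly 1.
Assembling these constraints gives the stated polynomial.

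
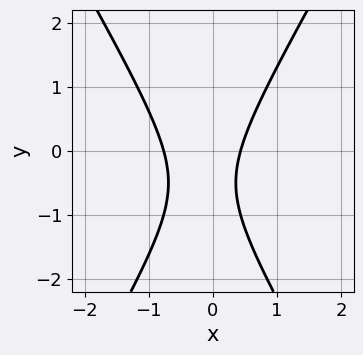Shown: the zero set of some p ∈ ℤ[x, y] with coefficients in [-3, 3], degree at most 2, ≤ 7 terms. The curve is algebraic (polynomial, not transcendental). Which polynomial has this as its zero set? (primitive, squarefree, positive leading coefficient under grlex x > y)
The degree is 2 — the shape is more complex than any degree-1 curve.
From the visible intercepts: it misses every integer gridline on the y-axis.
Solving for integer coefficients yields p as stated.

3*x^2 - y^2 + x - y - 1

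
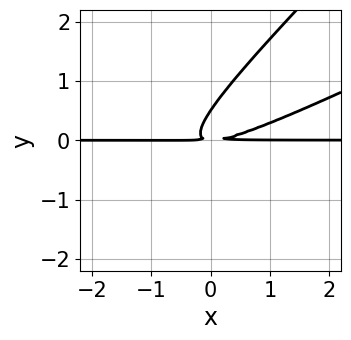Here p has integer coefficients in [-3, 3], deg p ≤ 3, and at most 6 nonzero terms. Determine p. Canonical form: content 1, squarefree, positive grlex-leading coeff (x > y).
First, the degree is 3 — the shape is more complex than any degree-2 curve.
Then, checking where it meets the axes: the visible x-axis segment lies entirely on the curve.
Finally, the integer polynomial consistent with all of this is the stated p.

x^2*y - 3*x*y^2 + 2*y^3 - y^2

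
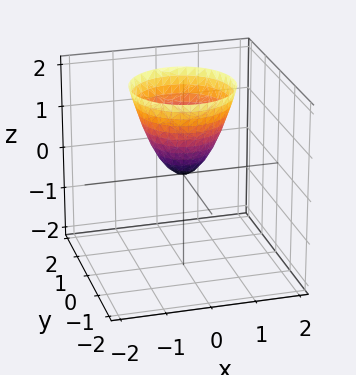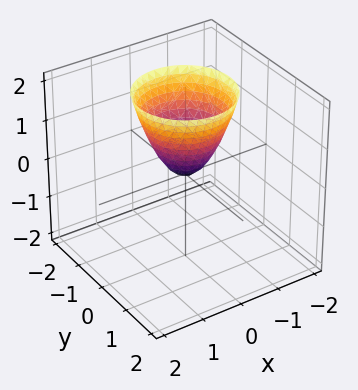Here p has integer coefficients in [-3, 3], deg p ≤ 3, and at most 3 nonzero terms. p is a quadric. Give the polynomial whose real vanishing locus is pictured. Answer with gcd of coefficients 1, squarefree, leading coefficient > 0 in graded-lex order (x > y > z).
The degree is 2 — a paraboloid; a quadric.
Symmetries: the z-axis is an axis of rotation, so x and y enter only as x² + y².
Against the integer gridlines: it meets the x-axis at x = 0 (among the integer gridlines); it crosses the z-axis at the gridline z = 0; a circular section at z = 1 has radius between 0 and 1; it crosses the y-axis at the gridline y = 0.
Matching integer coefficients to the picture gives p.

3*x^2 + 3*y^2 - 2*z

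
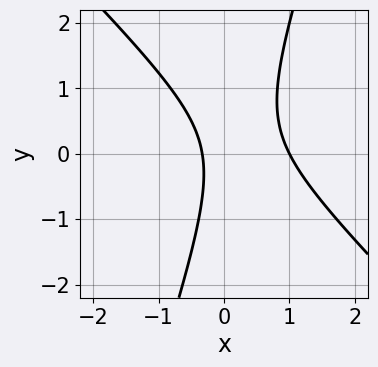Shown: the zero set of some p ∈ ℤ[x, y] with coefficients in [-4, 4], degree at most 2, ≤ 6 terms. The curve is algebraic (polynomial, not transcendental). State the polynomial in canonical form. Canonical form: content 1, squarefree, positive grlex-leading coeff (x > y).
First, degree: no degree-1 curve has this shape, so deg p = 2.
Then, from the axis intercepts and sections: no y-intercept at any integer in the box; it meets the x-axis at x = 1 (among the integer gridlines).
Finally, matching integer coefficients to the picture gives p.

3*x^2 + 2*x*y - y^2 - 2*x - 1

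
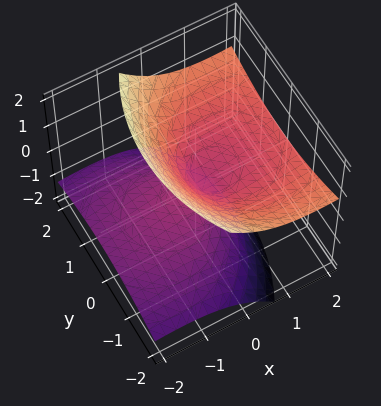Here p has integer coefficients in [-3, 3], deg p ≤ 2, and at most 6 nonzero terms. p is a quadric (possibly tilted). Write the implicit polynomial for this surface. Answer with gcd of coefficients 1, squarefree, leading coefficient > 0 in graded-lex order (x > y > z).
x^2 - 3*x*z + y^2 - 2*z^2

First, degree: the shape is more complex than any degree-1 surface, so deg p = 2.
Next, from the visible intercepts: it meets the y-axis at y = 0 (among the integer gridlines); one z-axis crossing is at z = 0; one x-axis crossing is at x = 0.
Finally, matching integer coefficients to the picture gives p.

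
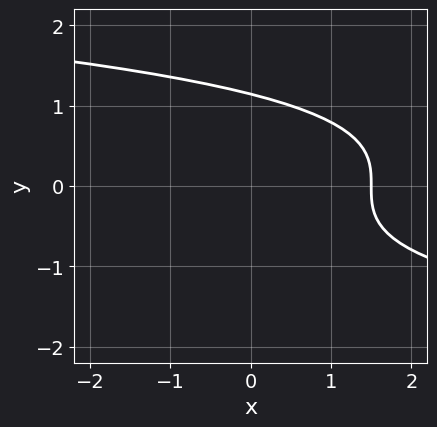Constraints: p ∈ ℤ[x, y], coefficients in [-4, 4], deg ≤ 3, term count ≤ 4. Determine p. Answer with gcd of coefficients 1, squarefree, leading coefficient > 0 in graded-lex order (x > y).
2*y^3 + 2*x - 3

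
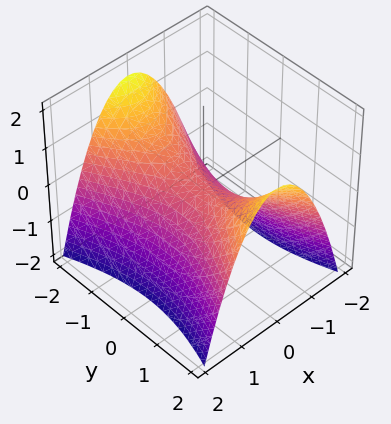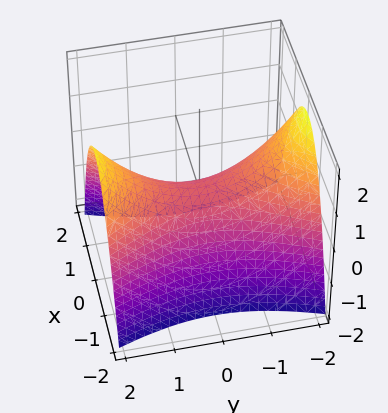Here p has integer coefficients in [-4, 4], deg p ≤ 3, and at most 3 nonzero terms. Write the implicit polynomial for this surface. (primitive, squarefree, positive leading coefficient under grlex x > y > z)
3*x^2 - y^2 + 3*z

First, deg p = 2. A hyperbolic paraboloid; a quadric.
Next, symmetries: it's symmetric under x → −x, forcing even powers of x; the y ↦ −y reflection is a symmetry, so y appears only in even powers.
Then, against the integer gridlines: one x-axis crossing is at x = 0; it meets the y-axis at y = 0 (among the integer gridlines); it meets the z-axis at z = 0 (among the integer gridlines).
Finally, fitting integer coefficients to these (and the overall shape) gives p.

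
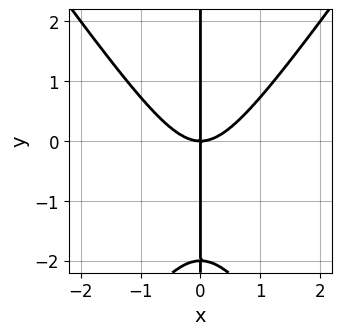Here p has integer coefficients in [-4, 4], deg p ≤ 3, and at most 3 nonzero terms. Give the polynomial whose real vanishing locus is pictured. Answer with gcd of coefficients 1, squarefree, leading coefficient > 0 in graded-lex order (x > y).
2*x^3 - x*y^2 - 2*x*y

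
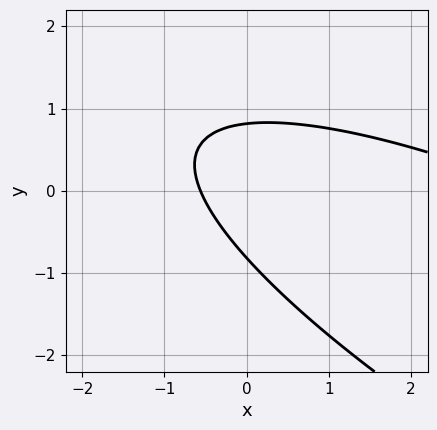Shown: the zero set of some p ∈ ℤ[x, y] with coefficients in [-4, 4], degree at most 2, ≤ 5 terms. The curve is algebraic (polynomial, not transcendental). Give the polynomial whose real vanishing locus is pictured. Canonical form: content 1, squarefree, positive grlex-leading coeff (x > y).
x^2 + 3*x*y + 3*y^2 - 3*x - 2

1. The degree is 2 — the shape is more complex than any degree-1 curve.
2. The integer polynomial consistent with all of this is the stated p.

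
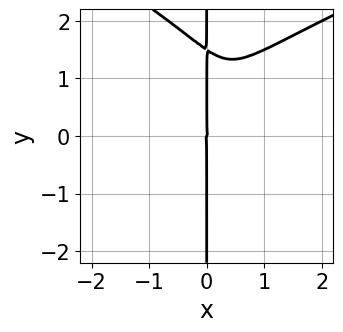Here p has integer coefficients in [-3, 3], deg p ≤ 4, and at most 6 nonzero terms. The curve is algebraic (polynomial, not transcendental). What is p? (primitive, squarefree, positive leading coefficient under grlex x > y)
2*x*y^3 - 3*x^3 + 2*x^2*y - 3*x*y^2

First, the degree is 4 — no degree-3 curve has this shape.
Next, from the axis intercepts and sections: one x-axis crossing is at x = 0; every point of the y-axis in the box is on the curve.
Finally, these observations pin down the coefficients.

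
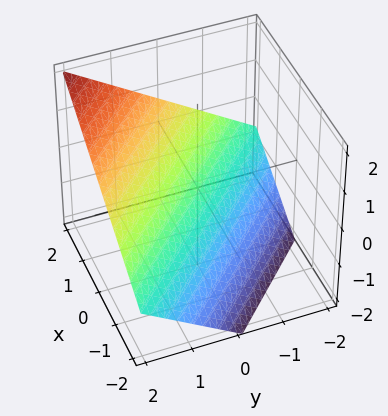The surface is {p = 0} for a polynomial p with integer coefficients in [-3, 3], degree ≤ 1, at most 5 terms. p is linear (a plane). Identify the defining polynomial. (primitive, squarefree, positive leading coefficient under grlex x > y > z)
2*x + 2*y - 3*z - 2

(a) deg p = 1. The surface is flat (a plane).
(b) Checking where it meets the axes: one y-axis crossing is at y = 1; it crosses the x-axis at the gridline x = 1.
(c) Putting this together gives p.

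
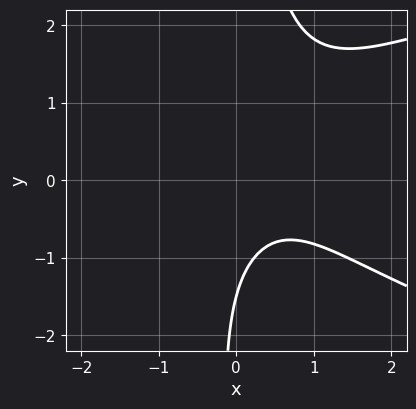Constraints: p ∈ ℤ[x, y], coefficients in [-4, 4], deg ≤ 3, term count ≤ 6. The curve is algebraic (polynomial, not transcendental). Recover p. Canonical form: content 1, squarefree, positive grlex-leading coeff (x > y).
2*x*y^2 - 3*x^2 + 3*x - 2*y - 3

deg p = 3. A generic line meets the curve in up to 3 points.
From the axis intercepts and sections: it misses every integer gridline on the x-axis.
These observations pin down the coefficients.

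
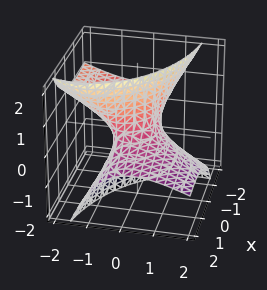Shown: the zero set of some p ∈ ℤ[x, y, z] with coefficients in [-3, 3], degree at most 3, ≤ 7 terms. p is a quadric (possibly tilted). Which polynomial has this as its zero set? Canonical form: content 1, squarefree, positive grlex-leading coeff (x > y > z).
(a) The degree is 2 — no degree-1 surface has this shape.
(b) Against the integer gridlines: it misses every integer gridline on the z-axis; the x-axis gridline crossings are at x ∈ {-1, 1}.
(c) The integer polynomial consistent with all of this is the stated p.

x^2 + 3*x*z + 2*y^2 + 3*y*z - z^2 - 1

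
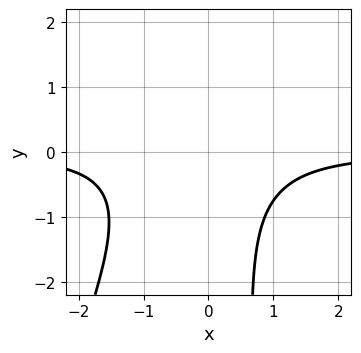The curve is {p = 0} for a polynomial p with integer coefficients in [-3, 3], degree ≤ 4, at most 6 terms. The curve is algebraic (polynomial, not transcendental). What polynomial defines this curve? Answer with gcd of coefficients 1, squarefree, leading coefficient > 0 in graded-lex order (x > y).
3*x^2*y - x*y^2 + x*y + y^2 + 3

First, degree: a generic line meets the curve in up to 3 points, so deg p = 3.
Next, checking where it meets the axes: it misses every integer gridline on the y-axis; it misses every integer gridline on the x-axis.
Finally, assembling these constraints gives the stated polynomial.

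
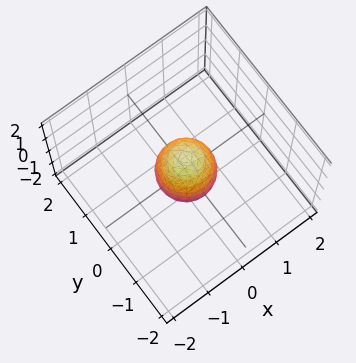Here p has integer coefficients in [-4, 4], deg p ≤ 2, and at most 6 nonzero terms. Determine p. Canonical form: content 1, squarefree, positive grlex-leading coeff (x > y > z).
First, degree: no degree-1 surface has this shape, so deg p = 2.
Then, by symmetry, the z-axis is an axis of rotation, so x and y enter only as x² + y².
Then, from the visible intercepts: a circular section at z = 0 has radius between 0 and 1; among the integer gridlines, it crosses the z-axis at z ∈ {-1, 1}.
Finally, these observations pin down the coefficients.

2*x^2 + 2*y^2 + z^2 - 1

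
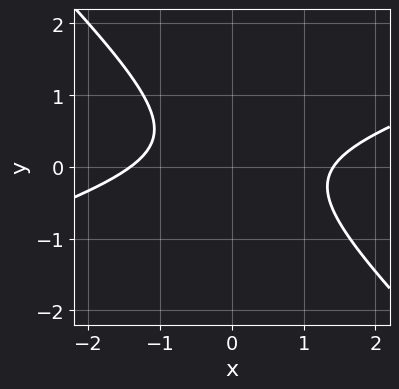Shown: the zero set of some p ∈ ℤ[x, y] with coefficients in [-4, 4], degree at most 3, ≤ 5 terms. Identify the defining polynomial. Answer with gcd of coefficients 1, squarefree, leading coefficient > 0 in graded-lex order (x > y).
First, the degree is 2 — no degree-1 curve has this shape.
Next, from the axis intercepts and sections: it misses every integer gridline on the y-axis.
Finally, matching integer coefficients to the picture gives p.

x^2 - 2*x*y - 3*y^2 + y - 2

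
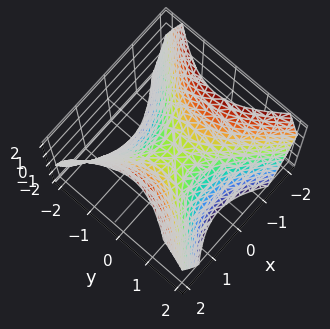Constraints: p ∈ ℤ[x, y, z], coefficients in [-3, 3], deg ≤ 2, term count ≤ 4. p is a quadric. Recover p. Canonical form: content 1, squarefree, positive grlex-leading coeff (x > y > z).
Degree: a saddle surface; a quadric, so deg p = 2.
Symmetries: the y ↦ −y reflection is a symmetry, so y appears only in even powers; mirror symmetry x ↦ −x ⇒ only even powers of x.
Against the integer gridlines: it crosses the y-axis at the gridline y = 0; it crosses the x-axis at the gridline x = 0; it meets the z-axis at z = 0 (among the integer gridlines).
Assembling these constraints gives the stated polynomial.

x^2 - y^2 - z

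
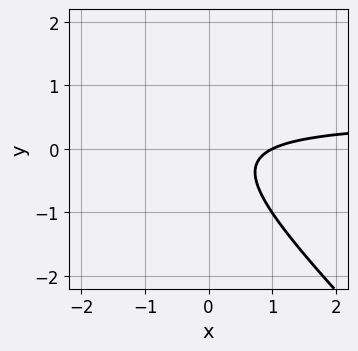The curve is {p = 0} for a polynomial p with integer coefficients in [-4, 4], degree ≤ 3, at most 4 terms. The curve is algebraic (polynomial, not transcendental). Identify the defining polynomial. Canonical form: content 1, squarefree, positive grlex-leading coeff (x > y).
2*x*y + 2*y^2 - x + 1

1. deg p = 2. A generic line meets the curve in up to 2 points.
2. From the visible intercepts: no y-intercept at any integer in the box; it meets the x-axis at x = 1 (among the integer gridlines).
3. These observations pin down the coefficients.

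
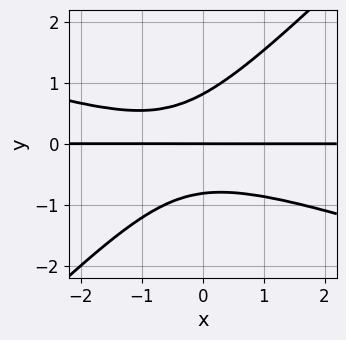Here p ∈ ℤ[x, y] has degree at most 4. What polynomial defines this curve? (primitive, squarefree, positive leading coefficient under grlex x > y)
x^2*y + 2*x*y^2 - 3*y^3 + x*y + 2*y

(a) The degree is 3 — a generic line meets the curve in up to 3 points.
(b) Reading off the gridlines: it crosses the y-axis at the gridline y = 0; the visible x-axis segment lies entirely on the curve.
(c) Matching integer coefficients to the picture gives p.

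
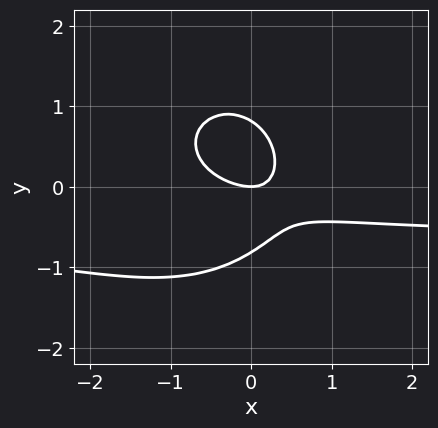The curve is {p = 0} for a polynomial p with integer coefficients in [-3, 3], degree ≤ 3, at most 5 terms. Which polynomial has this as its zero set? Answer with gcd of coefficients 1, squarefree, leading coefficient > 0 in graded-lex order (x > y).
1. Degree: a generic line meets the curve in up to 3 points, so deg p = 3.
2. From the visible intercepts: one x-axis crossing is at x = 0; one y-axis crossing is at y = 0.
3. Fitting integer coefficients to these (and the overall shape) gives p.

3*x^2*y + 3*y^3 + 2*x^2 + 3*x*y - 2*y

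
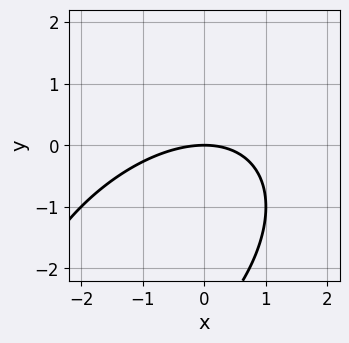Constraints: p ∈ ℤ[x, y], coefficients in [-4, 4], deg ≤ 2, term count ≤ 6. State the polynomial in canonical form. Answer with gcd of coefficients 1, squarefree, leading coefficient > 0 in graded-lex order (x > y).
x^2 - x*y + y^2 + 3*y

The degree is 2 — a generic line meets the curve in up to 2 points.
From the visible intercepts: it crosses the x-axis at the gridline x = 0; it crosses the y-axis at the gridline y = 0.
Together with the visible shape, these determine p as stated.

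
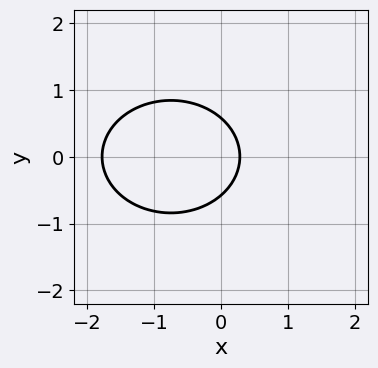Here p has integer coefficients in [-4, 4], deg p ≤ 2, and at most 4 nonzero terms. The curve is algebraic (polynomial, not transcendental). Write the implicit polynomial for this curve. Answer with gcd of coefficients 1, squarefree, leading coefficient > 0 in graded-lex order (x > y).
(a) deg p = 2.
(b) Symmetries: it's symmetric under y → −y, forcing even powers of y.
(c) Solving for integer coefficients yields p as stated.

2*x^2 + 3*y^2 + 3*x - 1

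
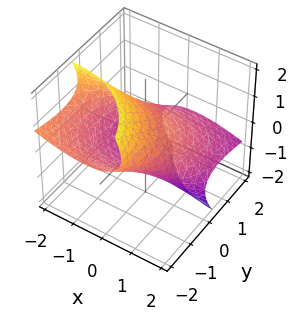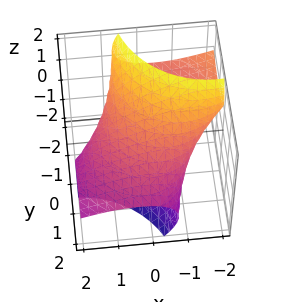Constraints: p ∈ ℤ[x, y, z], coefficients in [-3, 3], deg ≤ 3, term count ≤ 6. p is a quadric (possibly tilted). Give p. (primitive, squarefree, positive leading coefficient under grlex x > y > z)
The degree is 2 — the shape is more complex than any degree-1 surface.
Reading off the gridlines: among the integer gridlines, it crosses the z-axis at z ∈ {-1, 1}.
Assembling these constraints gives the stated polynomial.

x^2 + 2*x*z + y^2 + 3*y*z + 2*z^2 - 2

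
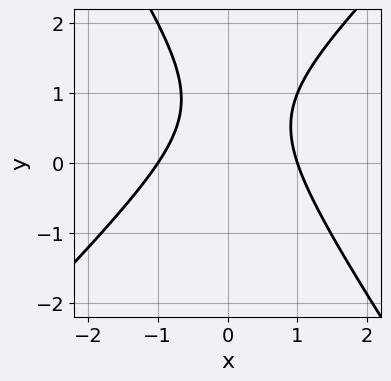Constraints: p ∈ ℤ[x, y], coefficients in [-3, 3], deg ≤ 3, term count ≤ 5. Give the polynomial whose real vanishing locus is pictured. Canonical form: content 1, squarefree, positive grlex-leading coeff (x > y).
First, deg p = 2. A generic line meets the curve in up to 2 points.
Next, checking where it meets the axes: the x-axis gridline crossings are at x ∈ {-1, 1}; it misses every integer gridline on the y-axis.
Finally, together with the visible shape, these determine p as stated.

3*x^2 - x*y - 2*y^2 + 3*y - 3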